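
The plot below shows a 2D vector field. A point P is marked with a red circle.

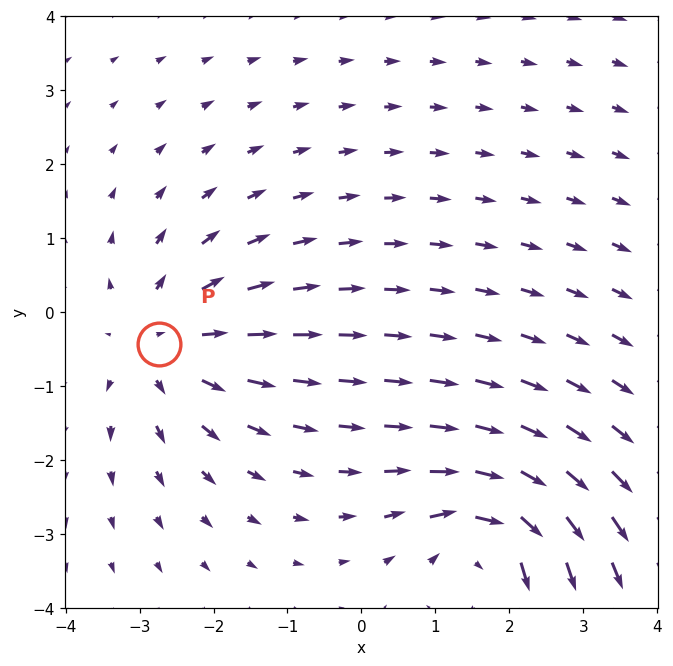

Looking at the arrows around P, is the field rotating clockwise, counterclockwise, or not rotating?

not rotating

Near P at (-2.7, -0.4) the arrows show no circulation. The curl there is ≈0.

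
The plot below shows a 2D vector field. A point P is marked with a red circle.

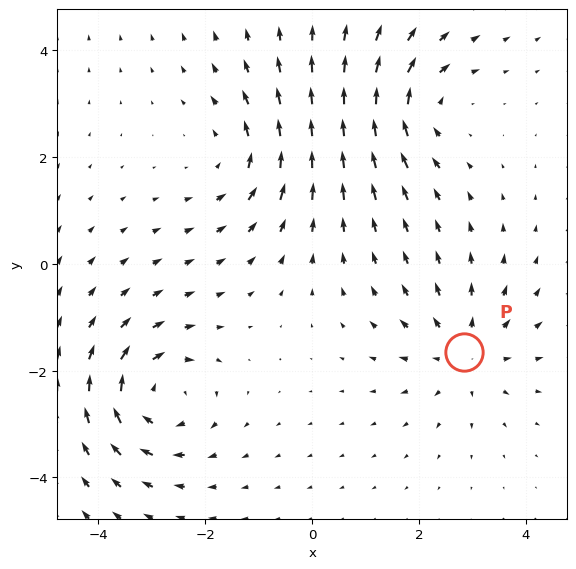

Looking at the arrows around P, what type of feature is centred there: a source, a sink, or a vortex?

At P (2.8, -1.7) the arrows spread outward. Divergence about +4, curl ≈0 — positive divergence with near-zero curl is a source.

source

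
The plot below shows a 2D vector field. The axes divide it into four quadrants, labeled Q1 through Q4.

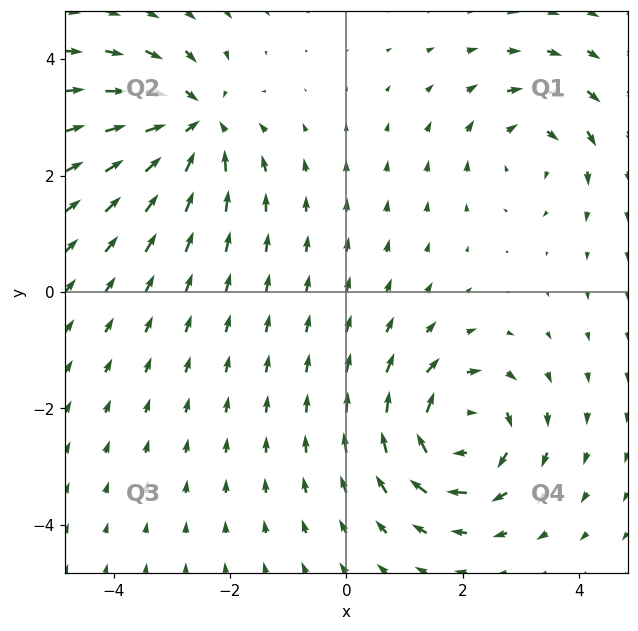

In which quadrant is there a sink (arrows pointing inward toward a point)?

The sink sits at approximately (-2.6, 2.9), which lies in quadrant Q2. The divergence there is about -5, negative as expected for a sink.

Q2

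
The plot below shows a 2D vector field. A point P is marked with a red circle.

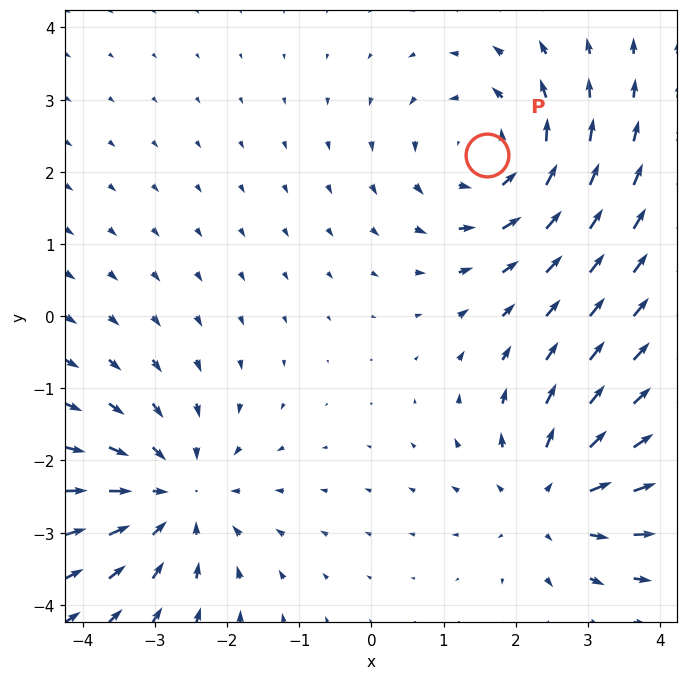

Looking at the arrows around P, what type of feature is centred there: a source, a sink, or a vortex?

At P (1.6, 2.2) the arrows circulate counterclockwise. Divergence ≈0, curl about +4 — near-zero divergence with nonzero curl is a vortex.

vortex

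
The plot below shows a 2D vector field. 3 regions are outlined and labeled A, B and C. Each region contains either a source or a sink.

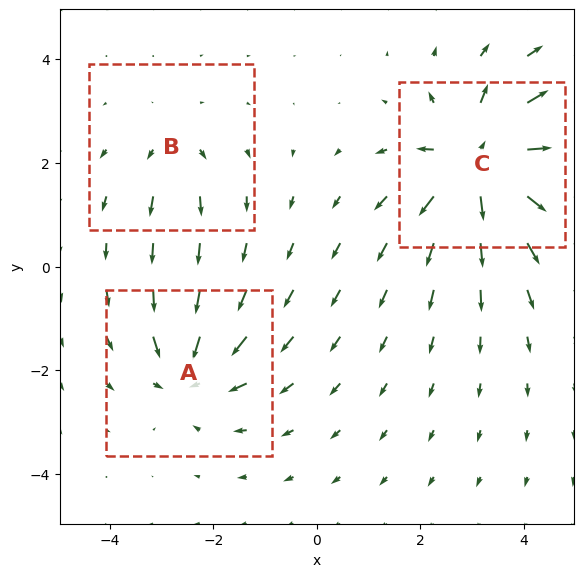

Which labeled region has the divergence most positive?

Divergence at each region's feature centre — A: about -4, B: about +2, C: about +6. Region C is most positive.

C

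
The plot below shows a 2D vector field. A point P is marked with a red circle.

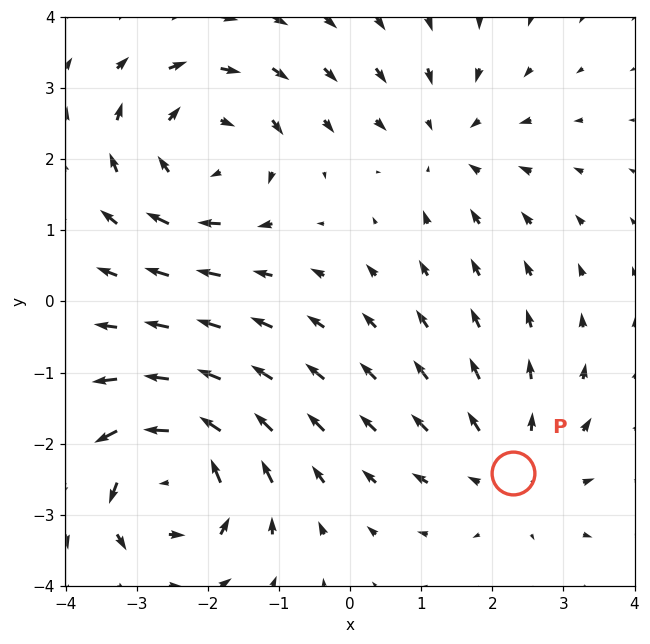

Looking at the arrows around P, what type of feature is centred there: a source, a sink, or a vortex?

At P (2.3, -2.4) the arrows spread outward. Divergence about +3, curl ≈0 — positive divergence with near-zero curl is a source.

source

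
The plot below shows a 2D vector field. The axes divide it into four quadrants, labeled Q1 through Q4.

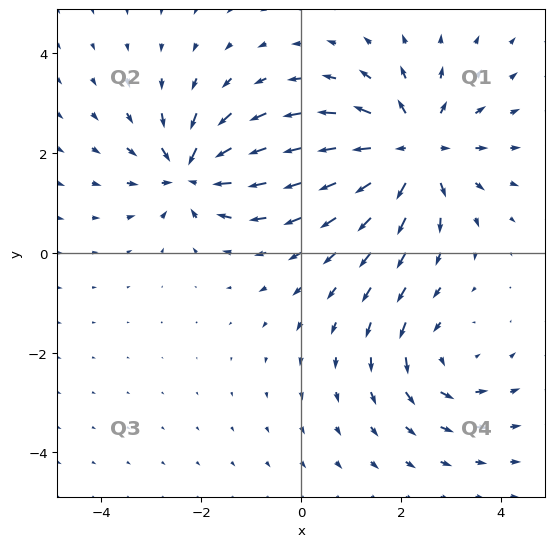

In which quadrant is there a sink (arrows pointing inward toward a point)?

The sink sits at approximately (-2.2, 1.6), which lies in quadrant Q2. The divergence there is about -5, negative as expected for a sink.

Q2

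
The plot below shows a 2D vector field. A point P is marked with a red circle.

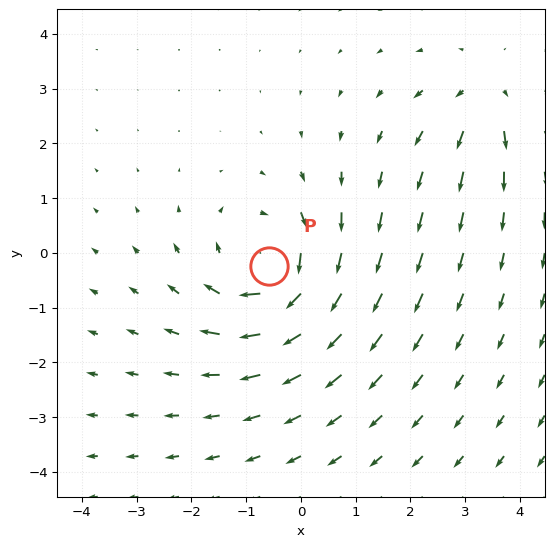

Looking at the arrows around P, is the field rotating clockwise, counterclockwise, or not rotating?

Near P at (-0.6, -0.2) the arrows circulate clockwise. The curl (z-component) there is about -5; negative curl means clockwise rotation.

clockwise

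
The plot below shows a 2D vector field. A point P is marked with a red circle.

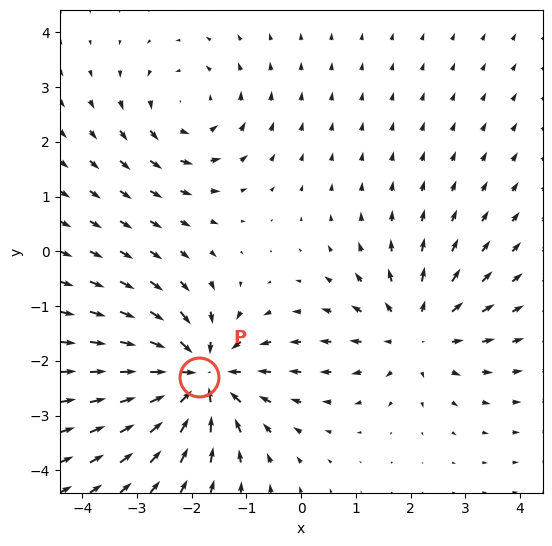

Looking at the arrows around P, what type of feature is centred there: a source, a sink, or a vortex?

sink

At P (-1.9, -2.3) the arrows converge inward. Divergence about -5, curl ≈0 — negative divergence with near-zero curl is a sink.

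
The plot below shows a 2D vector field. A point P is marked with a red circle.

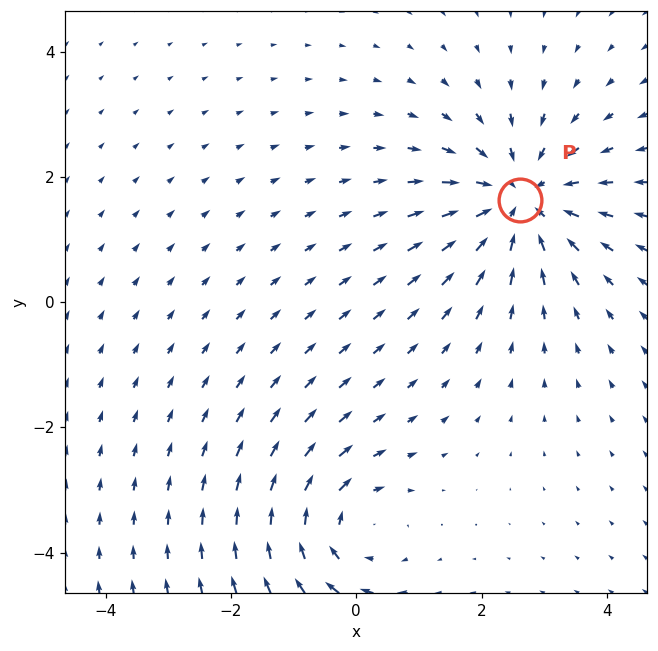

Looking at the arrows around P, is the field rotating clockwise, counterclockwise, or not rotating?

Near P at (2.6, 1.6) the arrows show no circulation. The curl there is ≈0.

not rotating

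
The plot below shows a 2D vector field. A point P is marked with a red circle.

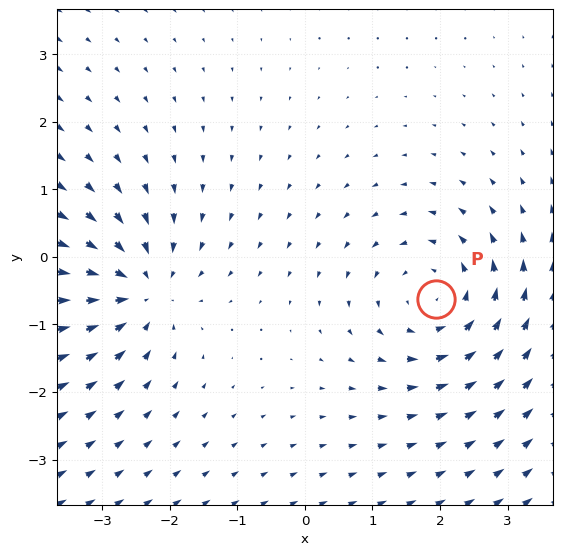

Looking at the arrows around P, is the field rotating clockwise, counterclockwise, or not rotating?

Near P at (1.9, -0.6) the arrows circulate counterclockwise. The curl (z-component) there is about +4; positive curl means counterclockwise rotation.

counterclockwise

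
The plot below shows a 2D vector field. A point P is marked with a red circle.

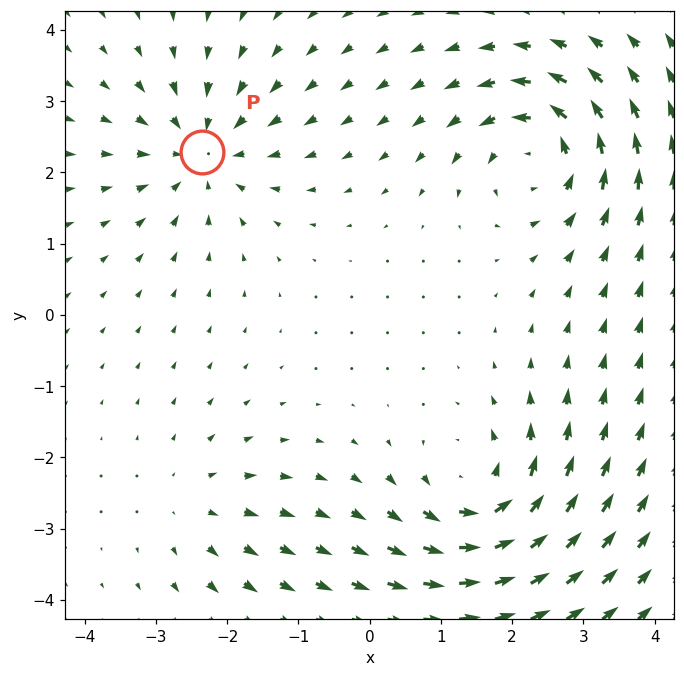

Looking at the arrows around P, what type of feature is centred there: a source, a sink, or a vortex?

At P (-2.4, 2.3) the arrows converge inward. Divergence about -5, curl ≈0 — negative divergence with near-zero curl is a sink.

sink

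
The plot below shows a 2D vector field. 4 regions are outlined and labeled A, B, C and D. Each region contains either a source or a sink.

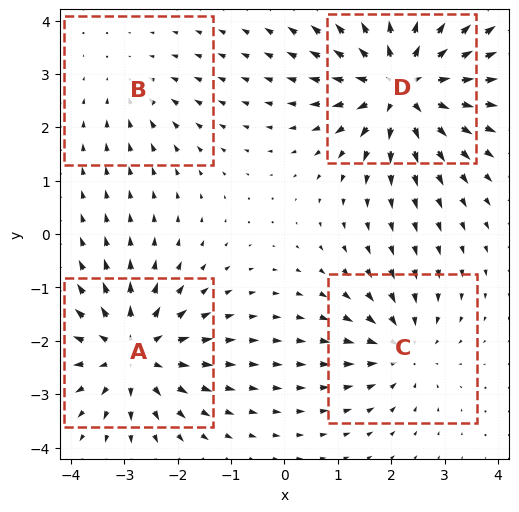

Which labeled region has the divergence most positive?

Divergence at each region's feature centre — A: about +6, B: about -2, C: about -4, D: about +7. Region D is most positive.

D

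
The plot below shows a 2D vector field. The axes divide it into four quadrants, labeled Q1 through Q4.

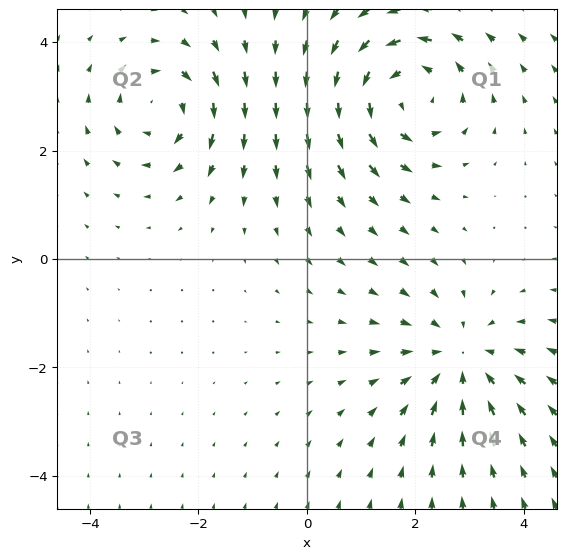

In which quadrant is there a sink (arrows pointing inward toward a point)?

Q4

The sink sits at approximately (2.8, -1.8), which lies in quadrant Q4. The divergence there is about -3, negative as expected for a sink.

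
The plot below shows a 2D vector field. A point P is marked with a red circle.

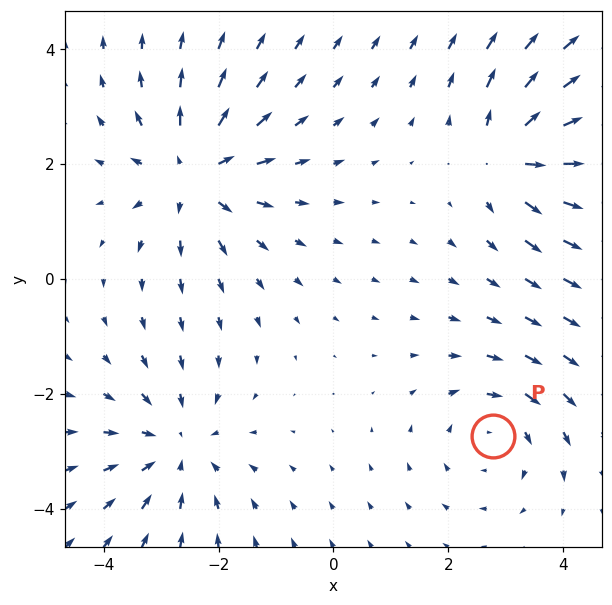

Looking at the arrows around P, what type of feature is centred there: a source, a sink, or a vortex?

At P (2.8, -2.7) the arrows circulate clockwise. Divergence ≈0, curl about -3 — near-zero divergence with nonzero curl is a vortex.

vortex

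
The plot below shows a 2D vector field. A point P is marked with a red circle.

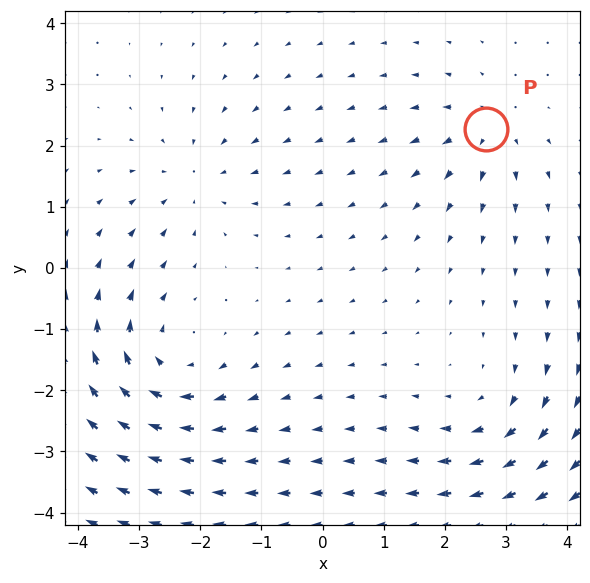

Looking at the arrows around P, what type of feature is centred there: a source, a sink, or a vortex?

source

At P (2.7, 2.3) the arrows spread outward. Divergence about +3, curl ≈0 — positive divergence with near-zero curl is a source.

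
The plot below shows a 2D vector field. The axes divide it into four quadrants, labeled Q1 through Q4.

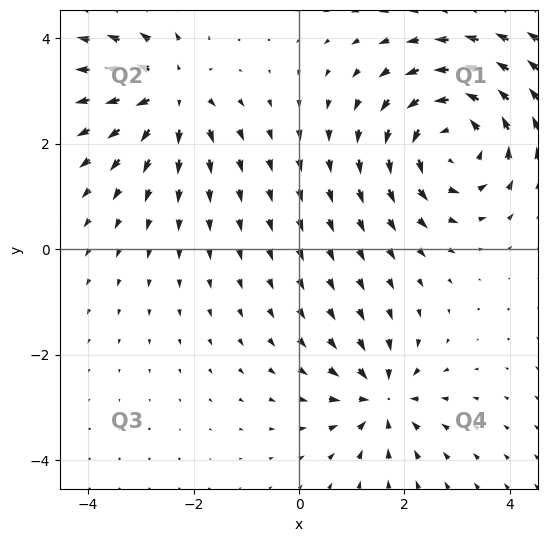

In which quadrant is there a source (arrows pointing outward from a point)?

Q2

The source sits at approximately (-2.4, 2.9), which lies in quadrant Q2. The divergence there is about +4, positive as expected for a source.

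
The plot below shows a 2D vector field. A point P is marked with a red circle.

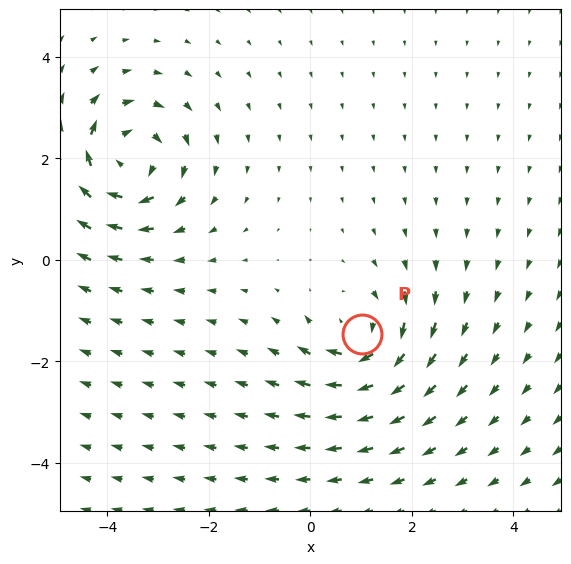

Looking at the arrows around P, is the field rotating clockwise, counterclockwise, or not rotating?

clockwise

Near P at (1.0, -1.5) the arrows circulate clockwise. The curl (z-component) there is about -4; negative curl means clockwise rotation.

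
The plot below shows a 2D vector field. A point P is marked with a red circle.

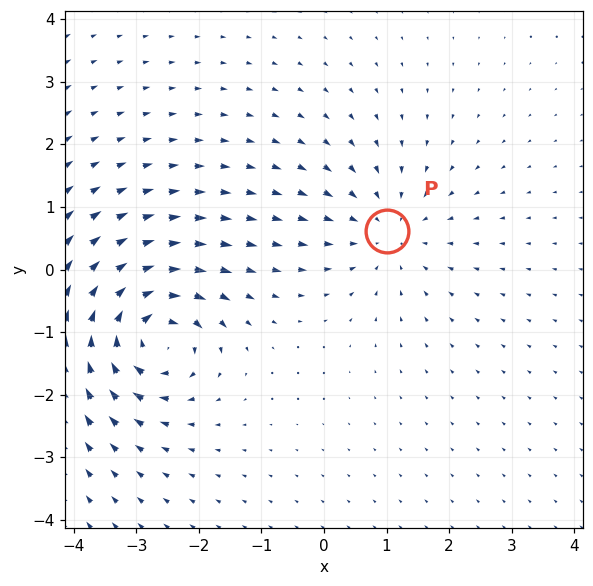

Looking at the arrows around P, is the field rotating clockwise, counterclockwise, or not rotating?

not rotating

Near P at (1.0, 0.6) the arrows show no circulation. The curl there is ≈0.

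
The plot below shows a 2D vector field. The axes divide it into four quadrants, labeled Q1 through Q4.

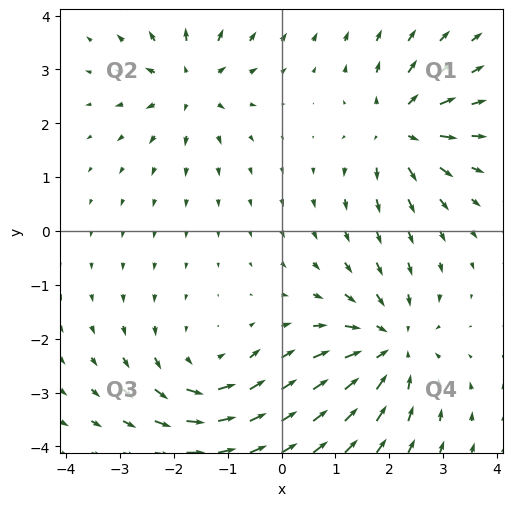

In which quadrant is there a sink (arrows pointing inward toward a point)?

The sink sits at approximately (2.0, -2.1), which lies in quadrant Q4. The divergence there is about -5, negative as expected for a sink.

Q4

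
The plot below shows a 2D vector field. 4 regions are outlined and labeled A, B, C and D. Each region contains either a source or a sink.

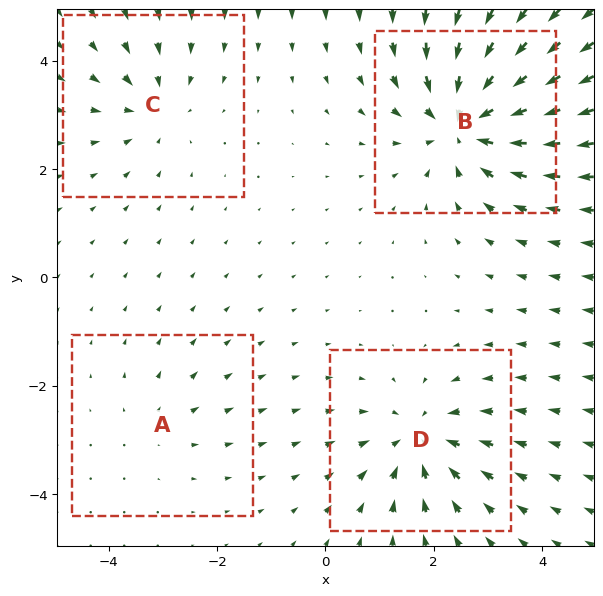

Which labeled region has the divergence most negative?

B

Divergence at each region's feature centre — A: about +2, B: about -7, C: about -3, D: about -5. Region B is most negative.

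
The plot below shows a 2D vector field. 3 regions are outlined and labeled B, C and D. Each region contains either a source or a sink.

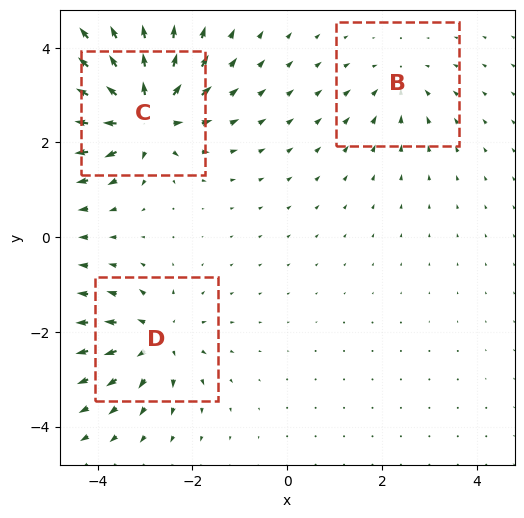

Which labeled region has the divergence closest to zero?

Divergence at each region's feature centre — B: about -2, C: about +6, D: about +4. Region B is closest to zero.

B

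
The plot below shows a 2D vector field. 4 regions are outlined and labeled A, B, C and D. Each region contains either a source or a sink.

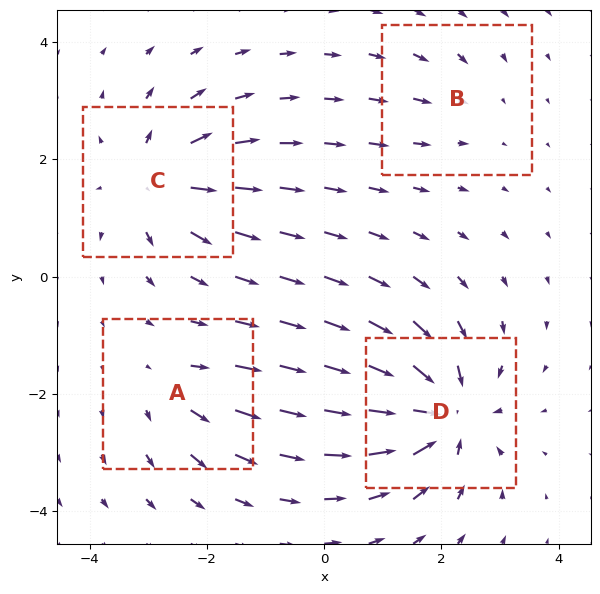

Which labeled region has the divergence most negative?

Divergence at each region's feature centre — A: about +4, B: about -2, C: about +6, D: about -8. Region D is most negative.

D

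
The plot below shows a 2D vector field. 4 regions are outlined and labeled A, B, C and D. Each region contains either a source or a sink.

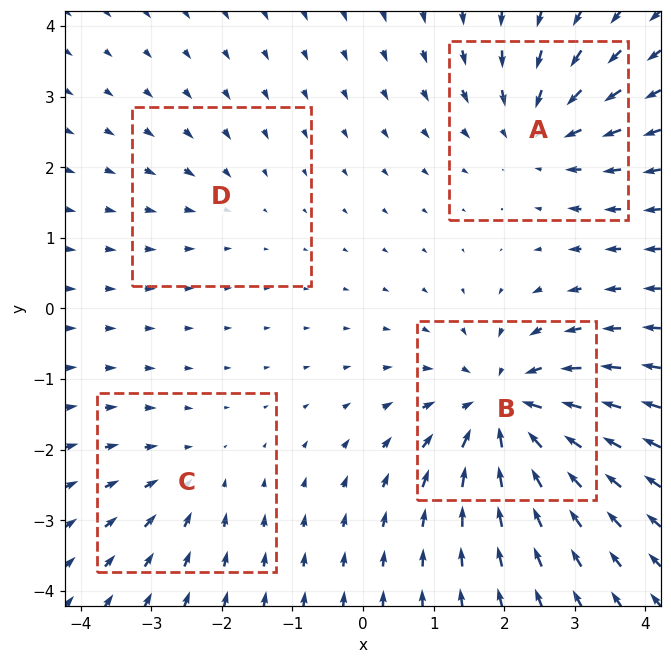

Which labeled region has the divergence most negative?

Divergence at each region's feature centre — A: about -5, B: about -8, C: about -3, D: about -2. Region B is most negative.

B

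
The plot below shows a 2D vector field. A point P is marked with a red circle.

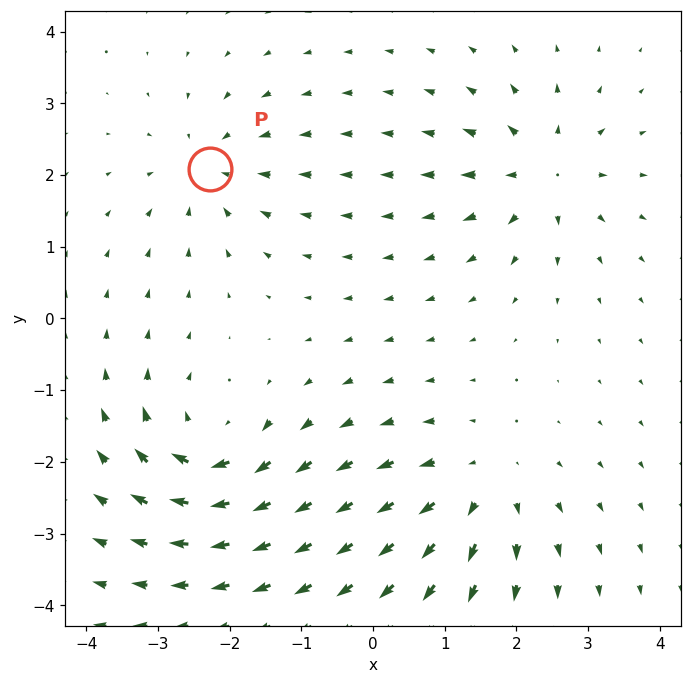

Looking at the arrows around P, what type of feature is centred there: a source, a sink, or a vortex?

At P (-2.3, 2.1) the arrows converge inward. Divergence about -4, curl ≈0 — negative divergence with near-zero curl is a sink.

sink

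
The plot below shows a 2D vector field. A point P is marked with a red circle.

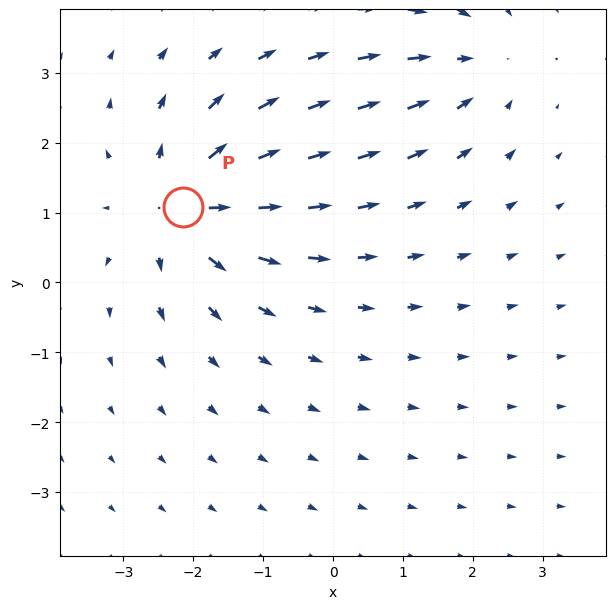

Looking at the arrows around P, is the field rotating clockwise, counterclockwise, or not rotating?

Near P at (-2.2, 1.1) the arrows show no circulation. The curl there is ≈0.

not rotating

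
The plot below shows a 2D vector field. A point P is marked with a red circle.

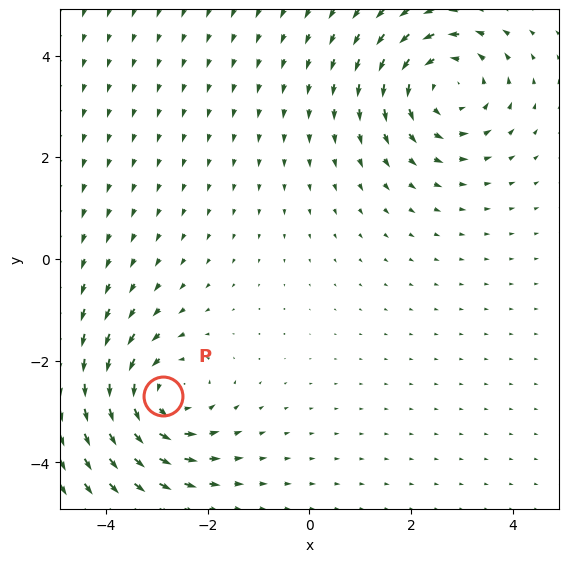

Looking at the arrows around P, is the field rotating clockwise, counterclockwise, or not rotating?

Near P at (-2.9, -2.7) the arrows circulate counterclockwise. The curl (z-component) there is about +4; positive curl means counterclockwise rotation.

counterclockwise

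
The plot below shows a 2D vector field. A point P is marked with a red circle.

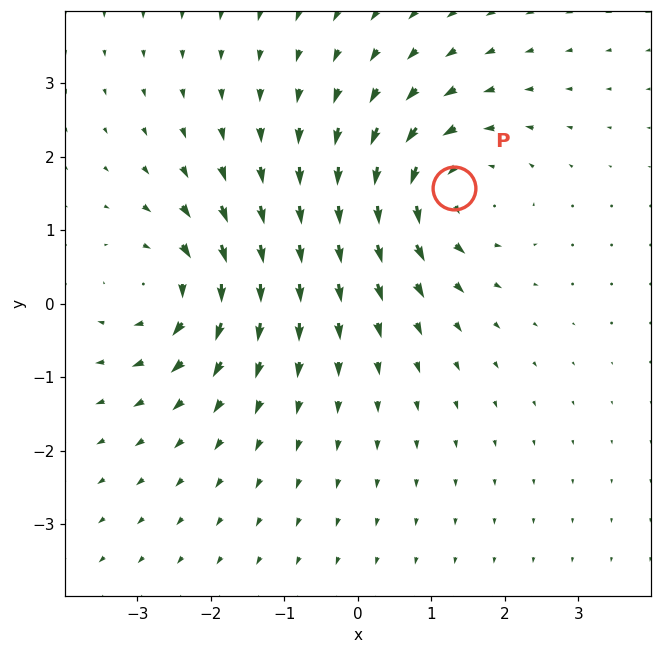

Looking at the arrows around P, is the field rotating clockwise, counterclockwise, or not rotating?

Near P at (1.3, 1.6) the arrows circulate counterclockwise. The curl (z-component) there is about +3; positive curl means counterclockwise rotation.

counterclockwise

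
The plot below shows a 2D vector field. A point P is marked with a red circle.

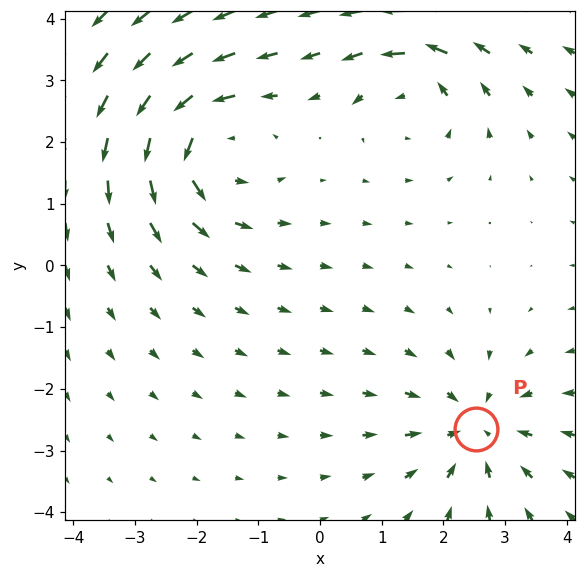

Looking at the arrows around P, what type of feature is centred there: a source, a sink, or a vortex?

At P (2.5, -2.7) the arrows converge inward. Divergence about -3, curl ≈0 — negative divergence with near-zero curl is a sink.

sink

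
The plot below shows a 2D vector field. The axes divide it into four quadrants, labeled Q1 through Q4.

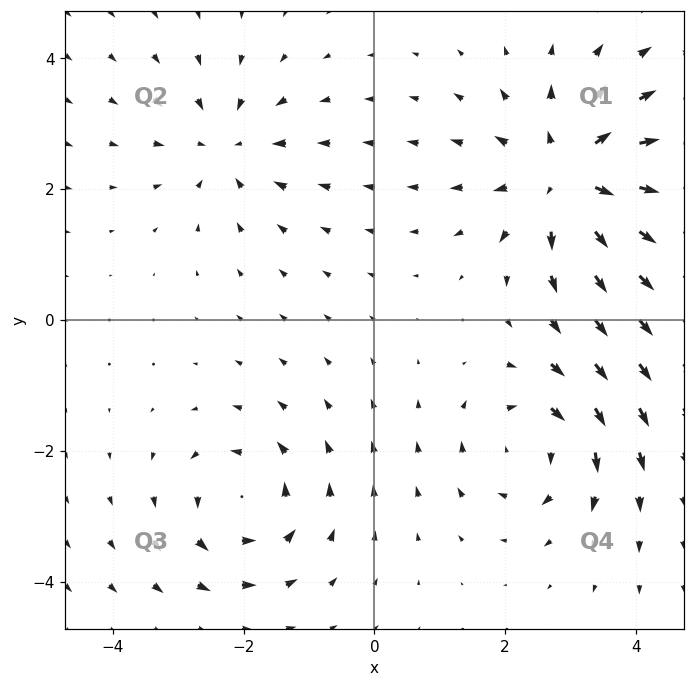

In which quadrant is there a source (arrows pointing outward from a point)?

The source sits at approximately (3.0, 2.2), which lies in quadrant Q1. The divergence there is about +4, positive as expected for a source.

Q1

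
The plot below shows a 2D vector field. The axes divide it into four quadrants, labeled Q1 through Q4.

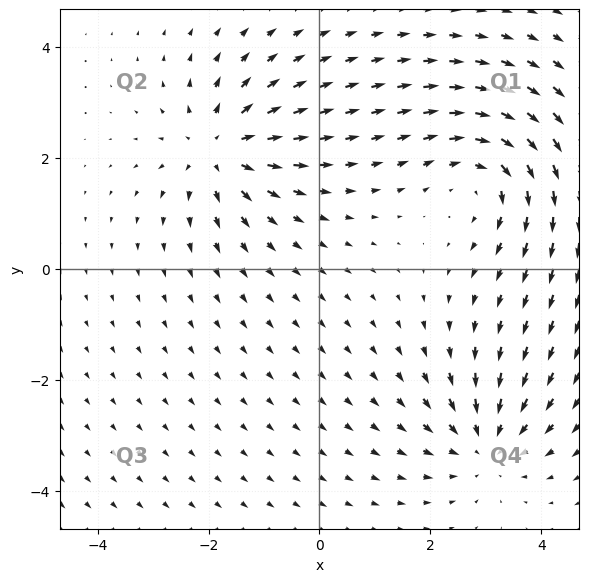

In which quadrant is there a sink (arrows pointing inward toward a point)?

Q4

The sink sits at approximately (3.0, -3.2), which lies in quadrant Q4. The divergence there is about -3, negative as expected for a sink.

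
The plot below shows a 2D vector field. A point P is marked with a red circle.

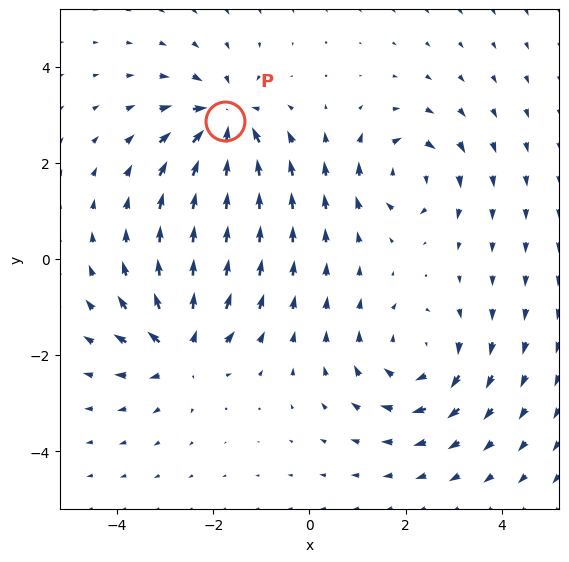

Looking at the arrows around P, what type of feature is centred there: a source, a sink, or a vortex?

At P (-1.7, 2.9) the arrows converge inward. Divergence about -7, curl ≈0 — negative divergence with near-zero curl is a sink.

sink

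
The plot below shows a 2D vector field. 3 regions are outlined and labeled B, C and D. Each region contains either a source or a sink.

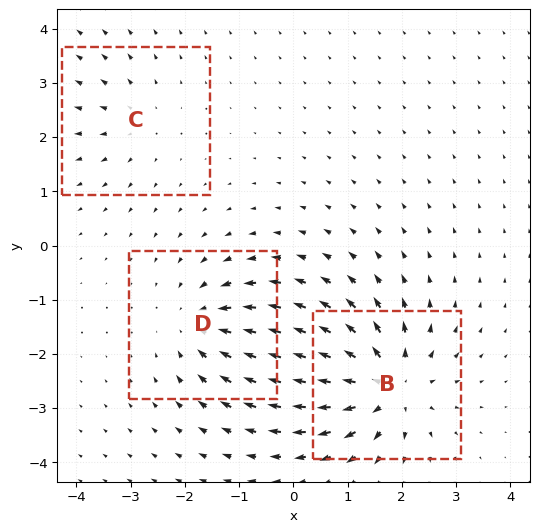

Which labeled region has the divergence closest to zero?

Divergence at each region's feature centre — B: about +5, C: about +2, D: about -4. Region C is closest to zero.

C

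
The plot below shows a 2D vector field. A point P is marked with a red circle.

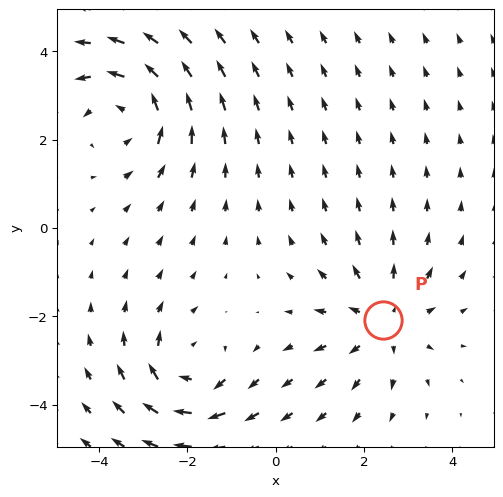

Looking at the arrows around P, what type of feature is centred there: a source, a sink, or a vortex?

At P (2.4, -2.1) the arrows spread outward. Divergence about +4, curl ≈0 — positive divergence with near-zero curl is a source.

source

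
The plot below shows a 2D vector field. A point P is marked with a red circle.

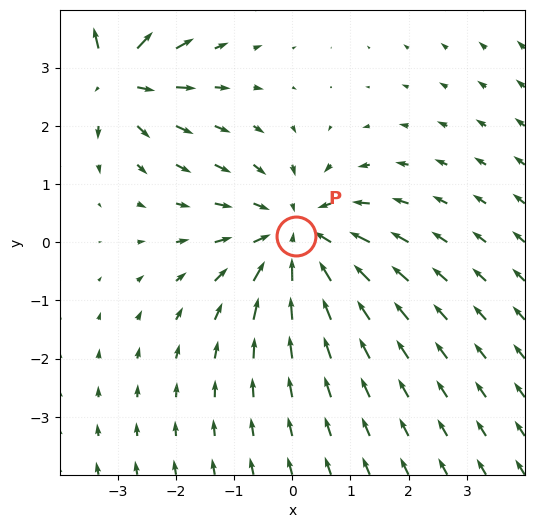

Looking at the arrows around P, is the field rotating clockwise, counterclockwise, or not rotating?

not rotating

Near P at (0.1, 0.1) the arrows show no circulation. The curl there is ≈0.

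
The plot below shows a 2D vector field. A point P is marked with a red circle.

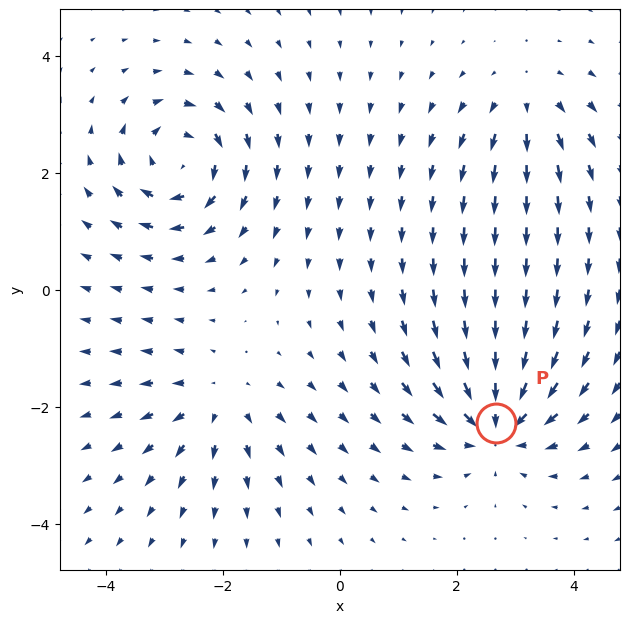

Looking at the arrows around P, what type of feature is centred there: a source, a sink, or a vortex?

At P (2.7, -2.3) the arrows converge inward. Divergence about -6, curl ≈0 — negative divergence with near-zero curl is a sink.

sink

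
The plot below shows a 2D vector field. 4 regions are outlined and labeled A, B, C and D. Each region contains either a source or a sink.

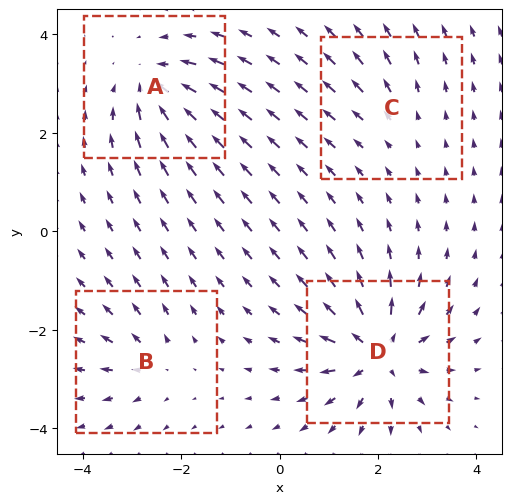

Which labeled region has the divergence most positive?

Divergence at each region's feature centre — A: about -6, B: about +4, C: about +2, D: about +9. Region D is most positive.

D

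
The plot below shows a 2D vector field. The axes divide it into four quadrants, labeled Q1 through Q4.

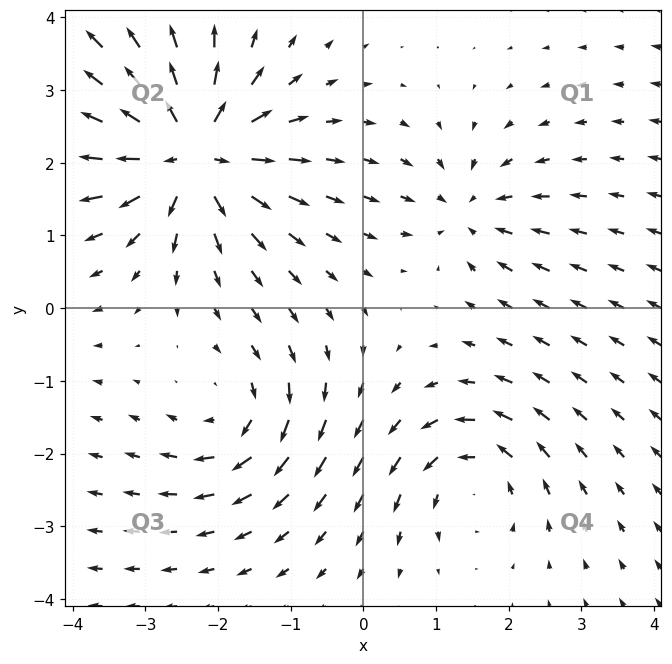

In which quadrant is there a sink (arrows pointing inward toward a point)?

Q1

The sink sits at approximately (1.4, 1.3), which lies in quadrant Q1. The divergence there is about -3, negative as expected for a sink.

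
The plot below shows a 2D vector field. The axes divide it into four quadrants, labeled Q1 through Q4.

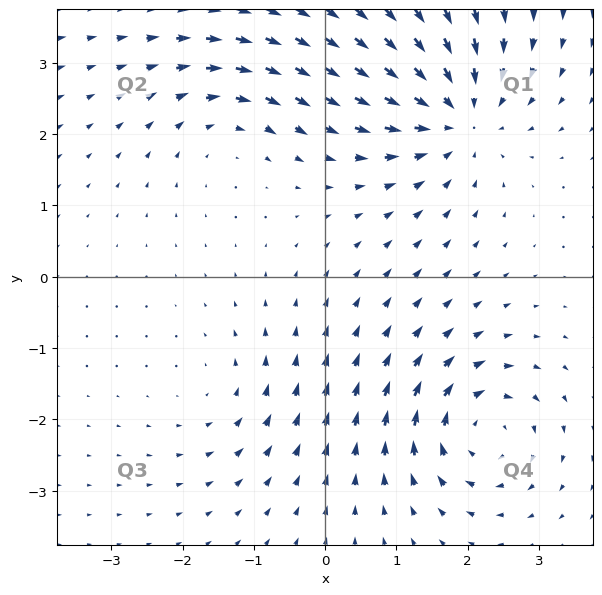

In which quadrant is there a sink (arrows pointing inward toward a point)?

Q1

The sink sits at approximately (1.8, 2.3), which lies in quadrant Q1. The divergence there is about -5, negative as expected for a sink.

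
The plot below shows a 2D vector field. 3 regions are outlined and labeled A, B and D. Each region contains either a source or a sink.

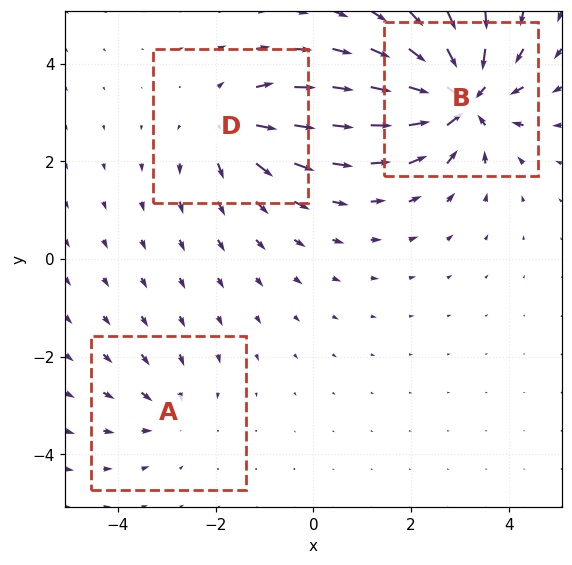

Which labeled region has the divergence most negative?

Divergence at each region's feature centre — A: about -2, B: about -6, D: about +3. Region B is most negative.

B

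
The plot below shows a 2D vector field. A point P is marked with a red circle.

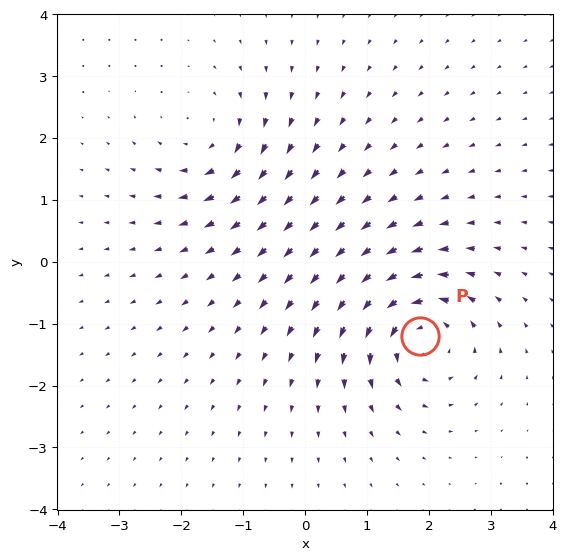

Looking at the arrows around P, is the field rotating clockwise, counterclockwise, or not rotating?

counterclockwise

Near P at (1.9, -1.2) the arrows circulate counterclockwise. The curl (z-component) there is about +7; positive curl means counterclockwise rotation.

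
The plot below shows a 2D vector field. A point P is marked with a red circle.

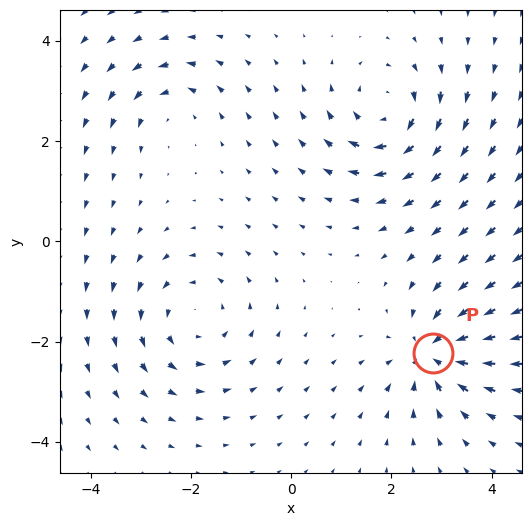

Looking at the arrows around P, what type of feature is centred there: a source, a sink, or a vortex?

sink

At P (2.8, -2.2) the arrows converge inward. Divergence about -6, curl ≈0 — negative divergence with near-zero curl is a sink.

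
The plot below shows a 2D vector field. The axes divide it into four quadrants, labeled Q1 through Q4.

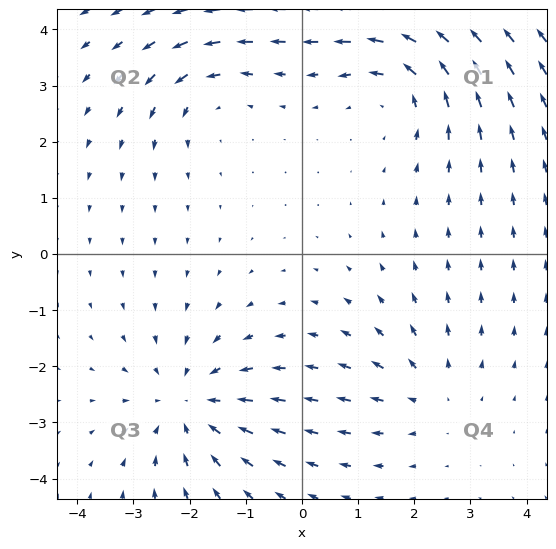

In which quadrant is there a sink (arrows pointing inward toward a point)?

Q3

The sink sits at approximately (-2.0, -2.7), which lies in quadrant Q3. The divergence there is about -4, negative as expected for a sink.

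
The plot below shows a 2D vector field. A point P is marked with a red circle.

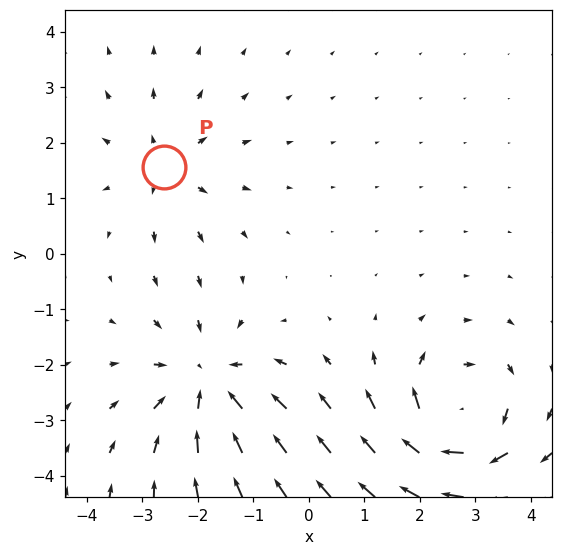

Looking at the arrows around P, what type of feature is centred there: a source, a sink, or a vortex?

At P (-2.6, 1.6) the arrows spread outward. Divergence about +3, curl ≈0 — positive divergence with near-zero curl is a source.

source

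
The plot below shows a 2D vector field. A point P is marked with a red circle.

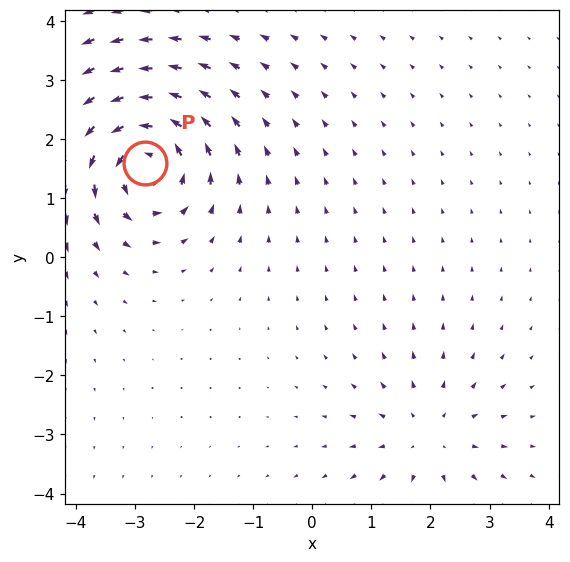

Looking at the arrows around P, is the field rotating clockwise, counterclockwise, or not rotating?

counterclockwise

Near P at (-2.8, 1.6) the arrows circulate counterclockwise. The curl (z-component) there is about +6; positive curl means counterclockwise rotation.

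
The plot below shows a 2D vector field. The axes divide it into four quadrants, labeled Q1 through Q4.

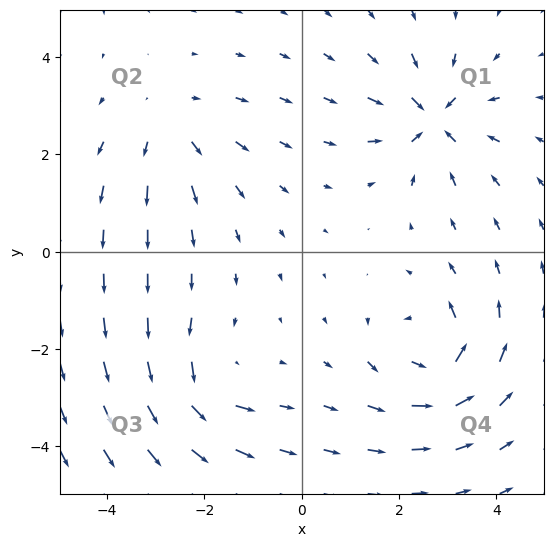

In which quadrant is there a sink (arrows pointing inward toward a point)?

Q1

The sink sits at approximately (2.7, 2.7), which lies in quadrant Q1. The divergence there is about -7, negative as expected for a sink.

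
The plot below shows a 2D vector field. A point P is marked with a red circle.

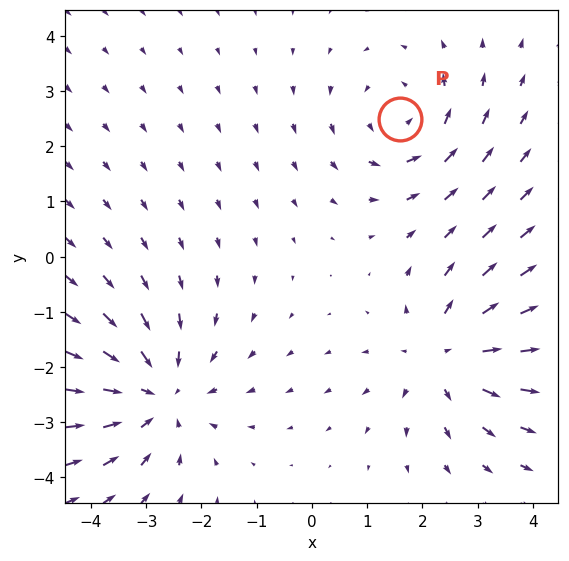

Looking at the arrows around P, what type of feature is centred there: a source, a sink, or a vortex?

At P (1.6, 2.5) the arrows circulate counterclockwise. Divergence ≈0, curl about +3 — near-zero divergence with nonzero curl is a vortex.

vortex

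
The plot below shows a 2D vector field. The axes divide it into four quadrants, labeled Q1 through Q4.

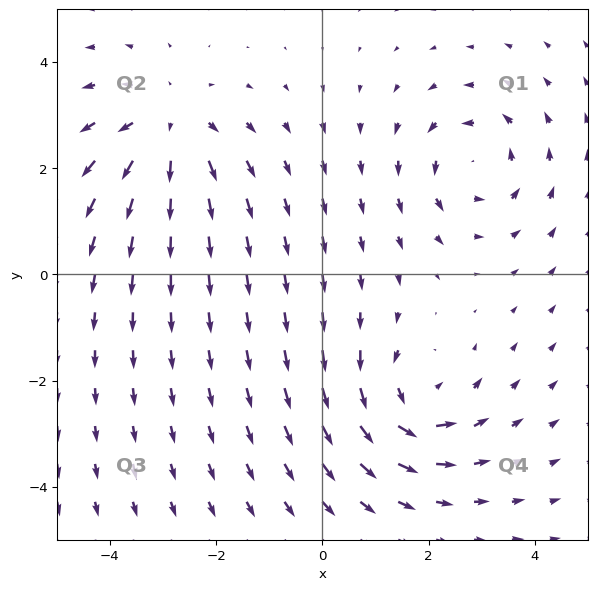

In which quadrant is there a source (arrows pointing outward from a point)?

Q2

The source sits at approximately (-2.9, 2.8), which lies in quadrant Q2. The divergence there is about +4, positive as expected for a source.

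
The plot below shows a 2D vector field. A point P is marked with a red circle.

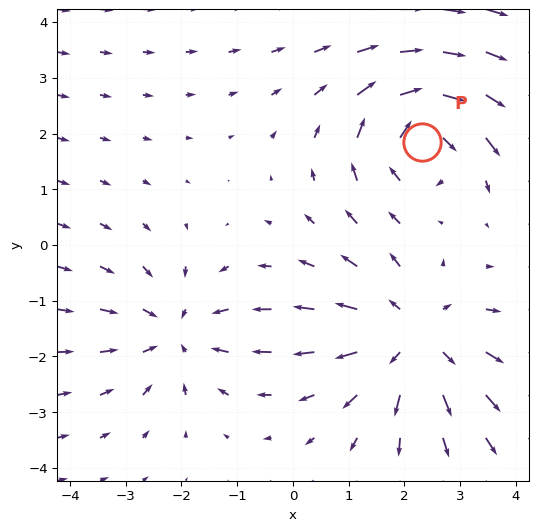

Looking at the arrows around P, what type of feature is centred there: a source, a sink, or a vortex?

At P (2.3, 1.9) the arrows circulate clockwise. Divergence ≈0, curl about -4 — near-zero divergence with nonzero curl is a vortex.

vortex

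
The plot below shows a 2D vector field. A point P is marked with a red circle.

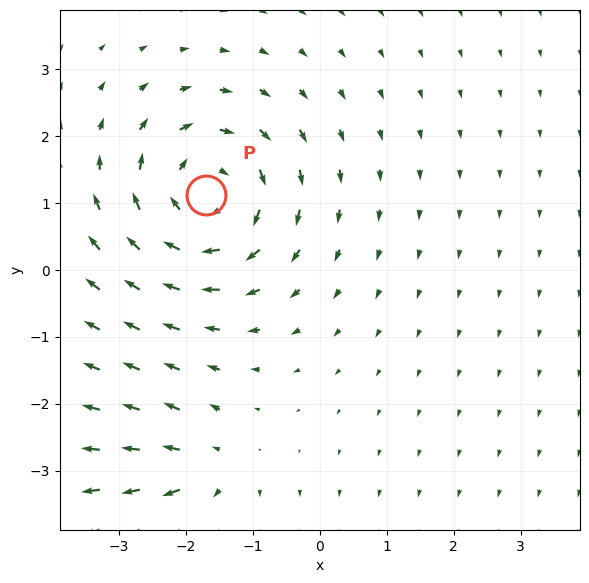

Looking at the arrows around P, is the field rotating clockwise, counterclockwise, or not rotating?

clockwise

Near P at (-1.7, 1.1) the arrows circulate clockwise. The curl (z-component) there is about -5; negative curl means clockwise rotation.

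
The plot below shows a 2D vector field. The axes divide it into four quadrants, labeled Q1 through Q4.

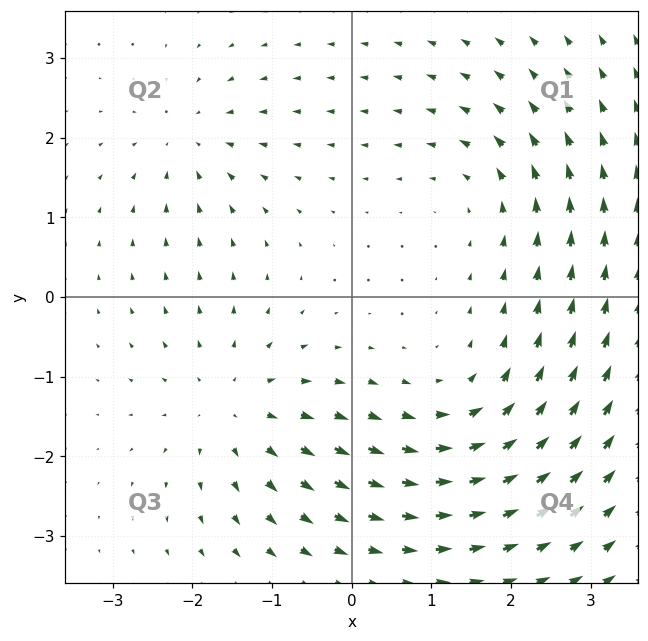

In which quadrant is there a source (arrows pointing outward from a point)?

The source sits at approximately (-1.5, -1.4), which lies in quadrant Q3. The divergence there is about +4, positive as expected for a source.

Q3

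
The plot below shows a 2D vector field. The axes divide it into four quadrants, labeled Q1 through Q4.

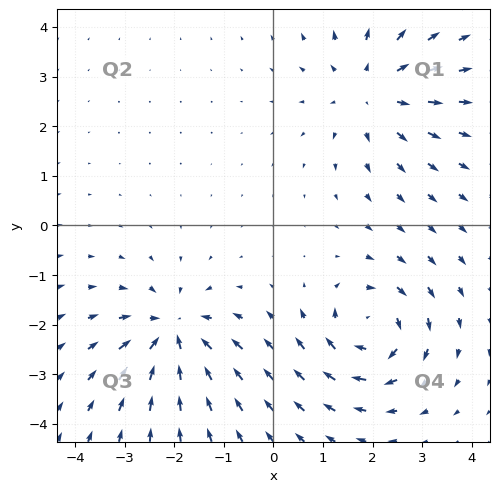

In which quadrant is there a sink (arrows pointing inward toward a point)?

Q3

The sink sits at approximately (-2.0, -2.2), which lies in quadrant Q3. The divergence there is about -5, negative as expected for a sink.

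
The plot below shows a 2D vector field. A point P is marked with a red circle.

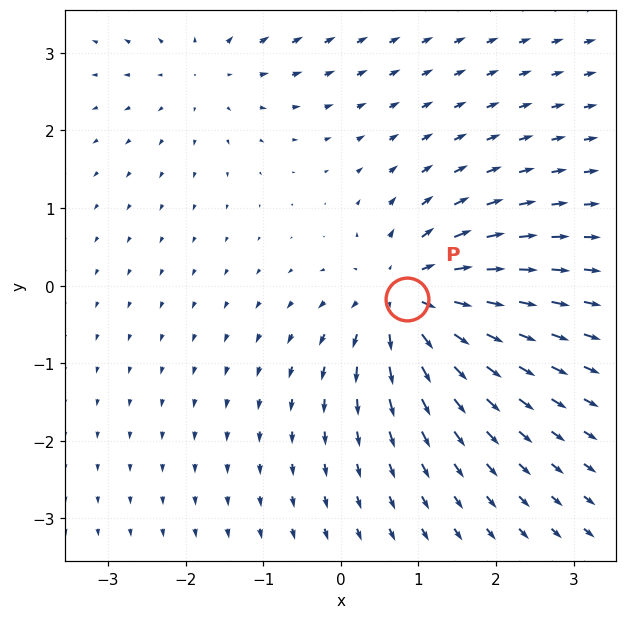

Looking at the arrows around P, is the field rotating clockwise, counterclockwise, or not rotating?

Near P at (0.9, -0.2) the arrows show no circulation. The curl there is ≈0.

not rotating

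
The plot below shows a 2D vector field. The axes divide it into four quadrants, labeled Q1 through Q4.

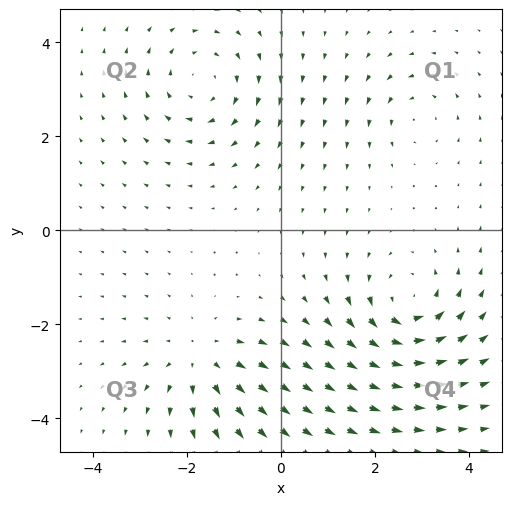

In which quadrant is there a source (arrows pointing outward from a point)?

Q3

The source sits at approximately (-1.7, -2.7), which lies in quadrant Q3. The divergence there is about +4, positive as expected for a source.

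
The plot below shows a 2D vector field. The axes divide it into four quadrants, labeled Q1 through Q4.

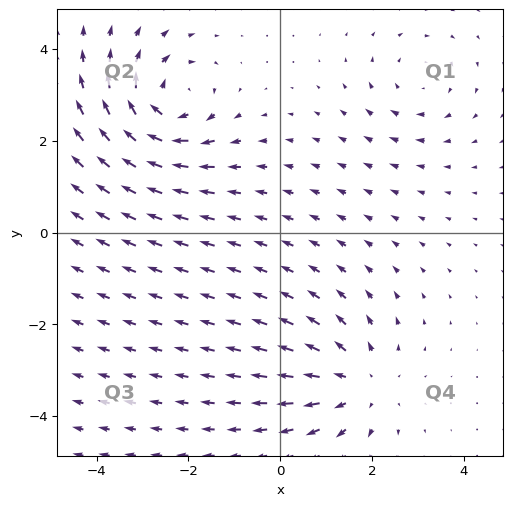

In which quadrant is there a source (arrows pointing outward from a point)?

The source sits at approximately (1.7, -3.3), which lies in quadrant Q4. The divergence there is about +3, positive as expected for a source.

Q4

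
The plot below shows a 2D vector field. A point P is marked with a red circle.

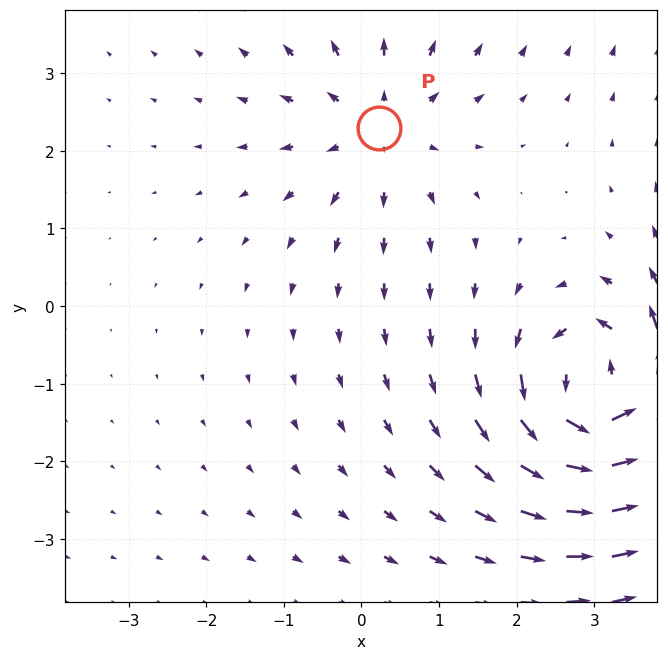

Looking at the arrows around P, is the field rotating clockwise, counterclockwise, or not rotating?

Near P at (0.2, 2.3) the arrows show no circulation. The curl there is ≈0.

not rotating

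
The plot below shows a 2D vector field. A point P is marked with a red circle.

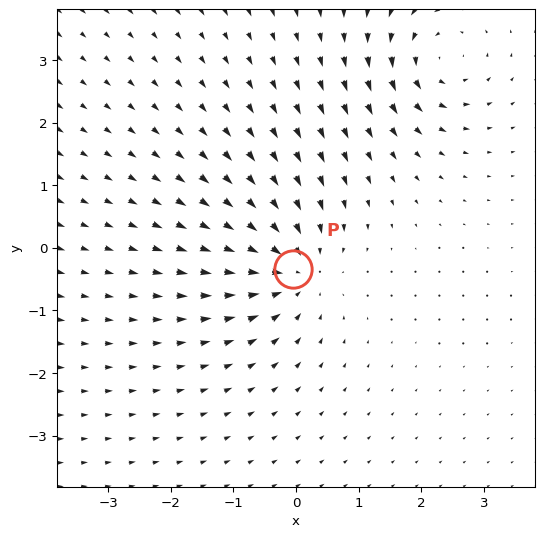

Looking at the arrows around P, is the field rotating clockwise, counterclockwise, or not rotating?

not rotating

Near P at (-0.1, -0.3) the arrows show no circulation. The curl there is ≈0.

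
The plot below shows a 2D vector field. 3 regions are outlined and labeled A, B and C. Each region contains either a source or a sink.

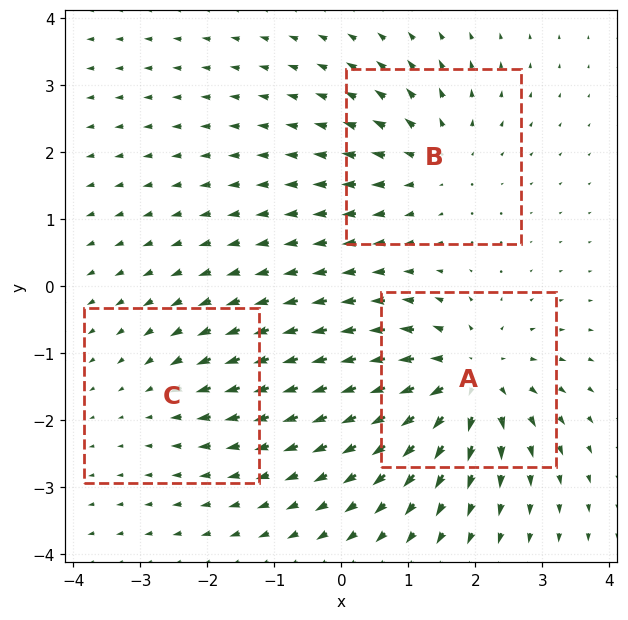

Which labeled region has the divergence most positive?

Divergence at each region's feature centre — A: about +6, B: about +4, C: about -2. Region A is most positive.

A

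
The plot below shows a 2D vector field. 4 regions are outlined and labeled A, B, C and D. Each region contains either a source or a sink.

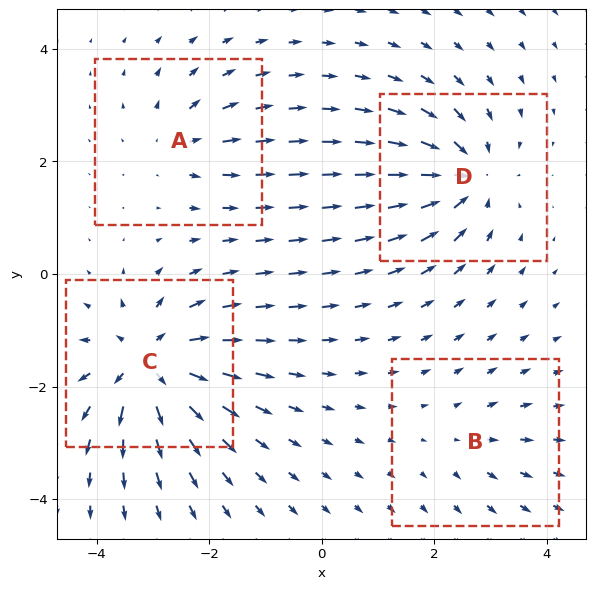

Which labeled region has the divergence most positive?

C

Divergence at each region's feature centre — A: about +4, B: about +2, C: about +8, D: about -6. Region C is most positive.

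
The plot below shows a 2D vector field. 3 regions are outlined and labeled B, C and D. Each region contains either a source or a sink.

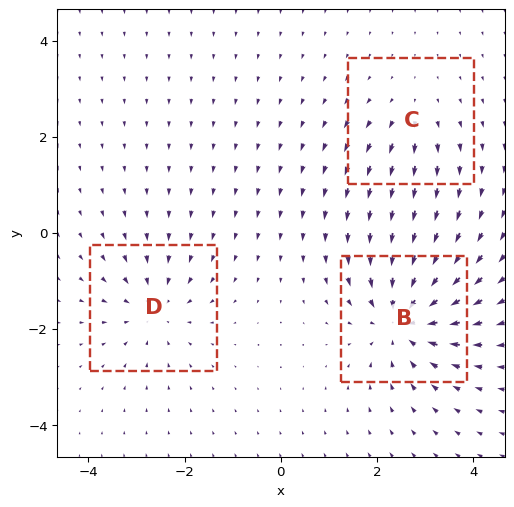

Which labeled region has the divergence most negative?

Divergence at each region's feature centre — B: about -5, C: about +2, D: about -3. Region B is most negative.

B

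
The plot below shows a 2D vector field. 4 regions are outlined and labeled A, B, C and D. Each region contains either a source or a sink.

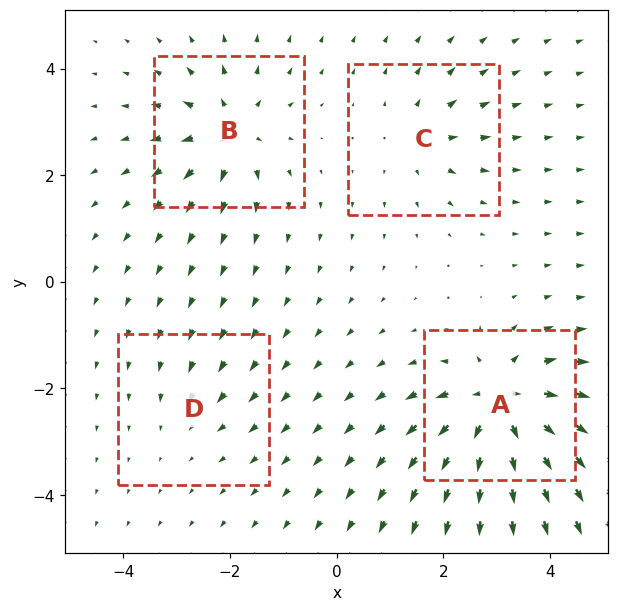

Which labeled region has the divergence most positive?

A

Divergence at each region's feature centre — A: about +9, B: about +6, C: about +4, D: about -2. Region A is most positive.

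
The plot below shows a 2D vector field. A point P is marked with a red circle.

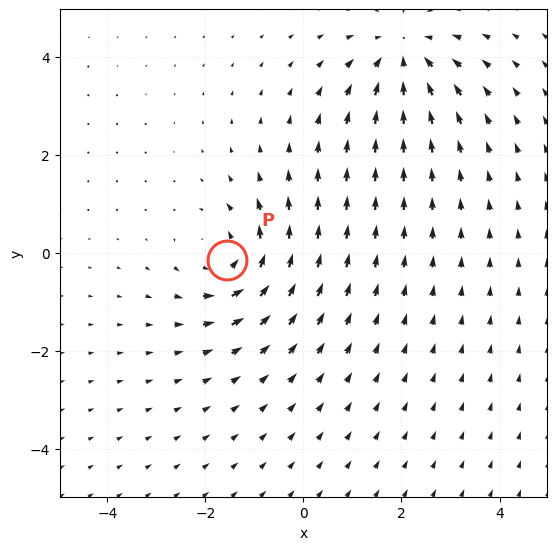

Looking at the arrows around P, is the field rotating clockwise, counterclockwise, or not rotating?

Near P at (-1.6, -0.1) the arrows circulate counterclockwise. The curl (z-component) there is about +4; positive curl means counterclockwise rotation.

counterclockwise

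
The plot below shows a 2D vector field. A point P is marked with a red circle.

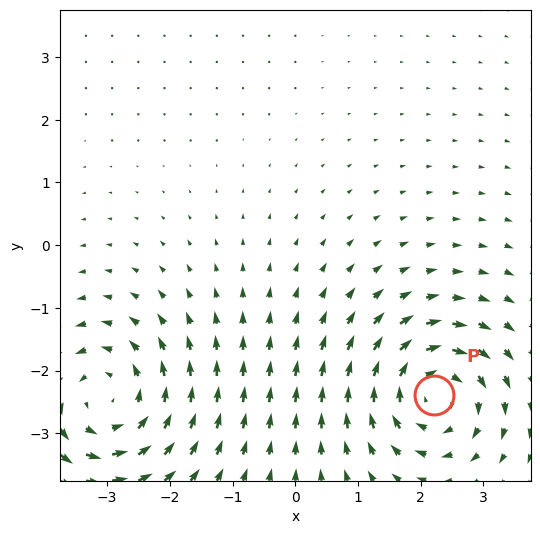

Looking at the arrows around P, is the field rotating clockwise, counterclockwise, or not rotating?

clockwise

Near P at (2.2, -2.4) the arrows circulate clockwise. The curl (z-component) there is about -3; negative curl means clockwise rotation.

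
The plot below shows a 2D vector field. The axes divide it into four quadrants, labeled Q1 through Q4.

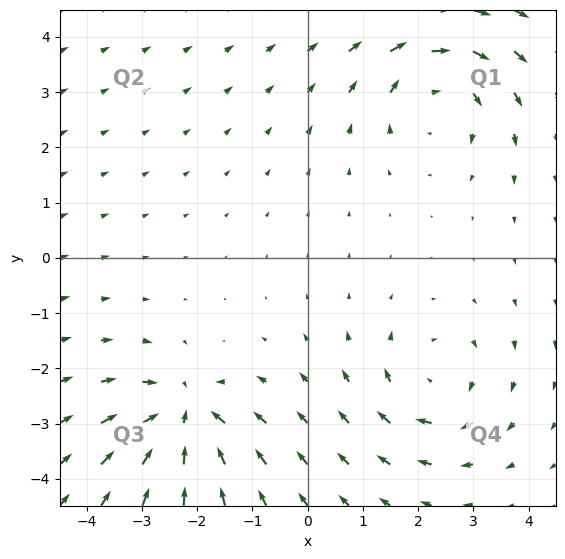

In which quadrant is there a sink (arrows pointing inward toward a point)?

Q3

The sink sits at approximately (-2.2, -2.9), which lies in quadrant Q3. The divergence there is about -5, negative as expected for a sink.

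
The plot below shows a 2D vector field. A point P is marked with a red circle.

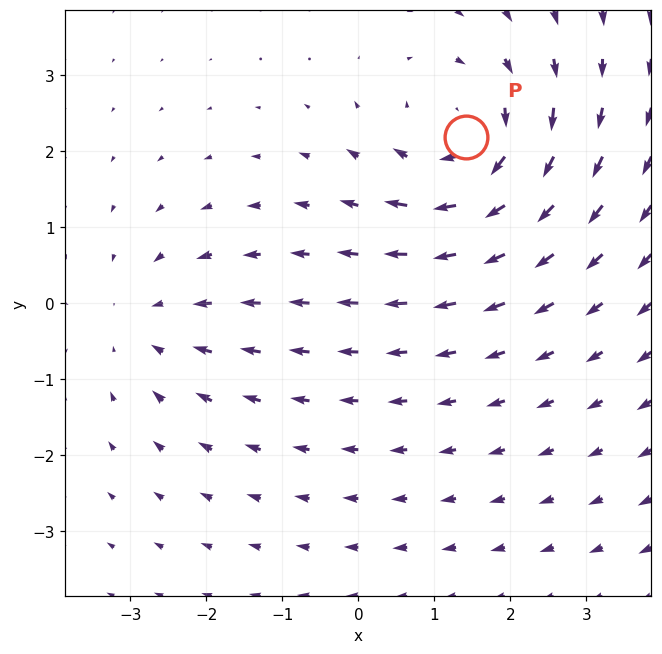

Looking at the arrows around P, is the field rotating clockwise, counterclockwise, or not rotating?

clockwise

Near P at (1.4, 2.2) the arrows circulate clockwise. The curl (z-component) there is about -4; negative curl means clockwise rotation.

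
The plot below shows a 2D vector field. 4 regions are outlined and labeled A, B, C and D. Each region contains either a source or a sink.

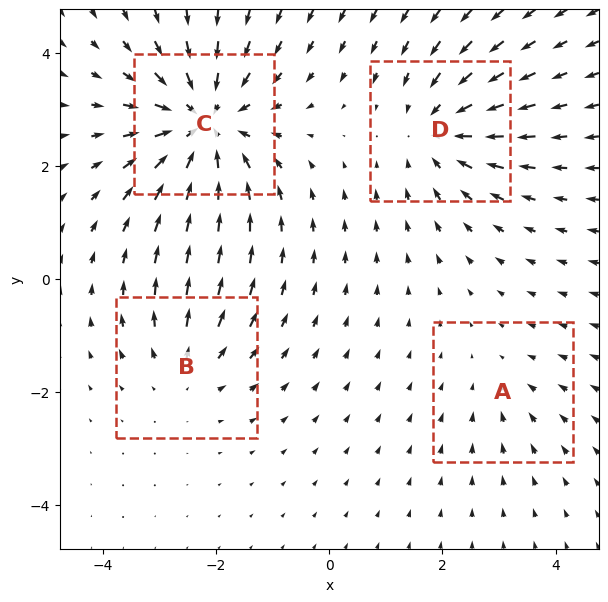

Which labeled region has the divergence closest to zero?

Divergence at each region's feature centre — A: about -2, B: about +3, C: about -7, D: about -4. Region A is closest to zero.

A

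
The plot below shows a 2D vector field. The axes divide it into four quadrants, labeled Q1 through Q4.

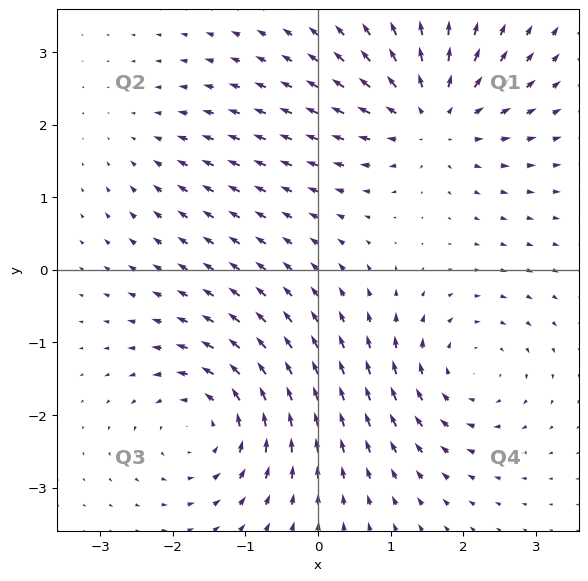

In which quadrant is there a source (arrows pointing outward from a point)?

The source sits at approximately (1.6, 2.1), which lies in quadrant Q1. The divergence there is about +6, positive as expected for a source.

Q1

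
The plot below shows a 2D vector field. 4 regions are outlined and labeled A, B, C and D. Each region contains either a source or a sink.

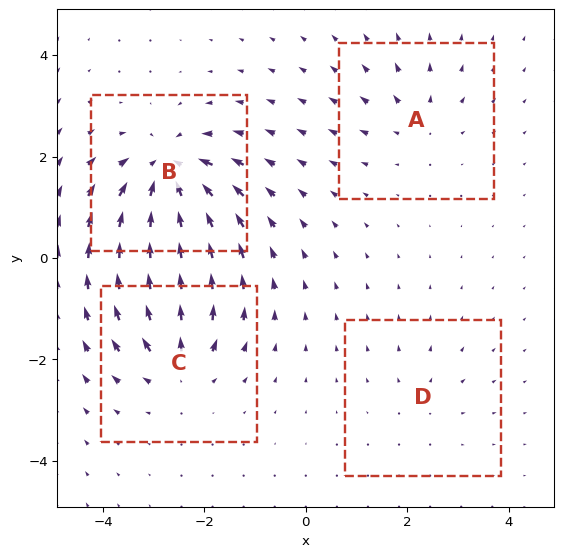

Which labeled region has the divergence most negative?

B

Divergence at each region's feature centre — A: about +4, B: about -9, C: about +6, D: about +2. Region B is most negative.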